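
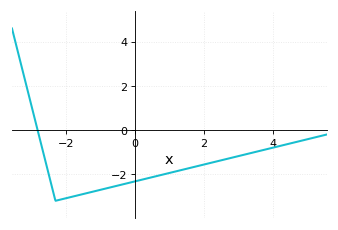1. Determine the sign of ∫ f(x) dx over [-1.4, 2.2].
negative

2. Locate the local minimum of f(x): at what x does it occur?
-2.4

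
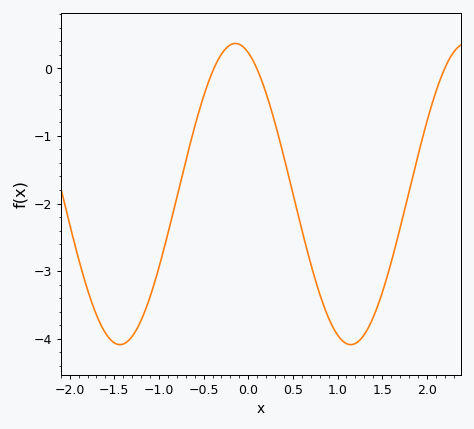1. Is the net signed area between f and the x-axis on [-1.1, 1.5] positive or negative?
negative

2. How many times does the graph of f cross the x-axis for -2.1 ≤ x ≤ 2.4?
3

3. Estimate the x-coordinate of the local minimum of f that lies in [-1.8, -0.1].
-1.44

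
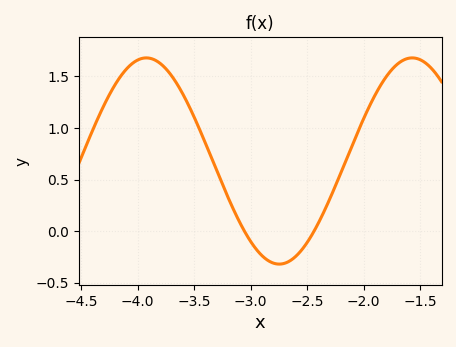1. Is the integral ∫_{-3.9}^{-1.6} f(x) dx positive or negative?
positive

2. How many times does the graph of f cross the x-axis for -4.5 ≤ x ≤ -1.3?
2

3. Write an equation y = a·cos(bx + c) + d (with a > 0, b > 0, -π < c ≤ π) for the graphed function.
y = 1cos(2.7x - 2.1) + 0.68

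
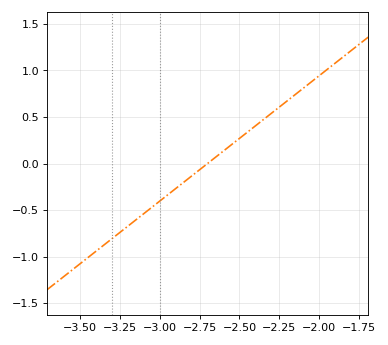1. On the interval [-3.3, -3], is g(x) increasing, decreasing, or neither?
increasing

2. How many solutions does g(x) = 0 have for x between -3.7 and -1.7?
1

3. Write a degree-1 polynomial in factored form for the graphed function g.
y = 1.35(x + 2.7)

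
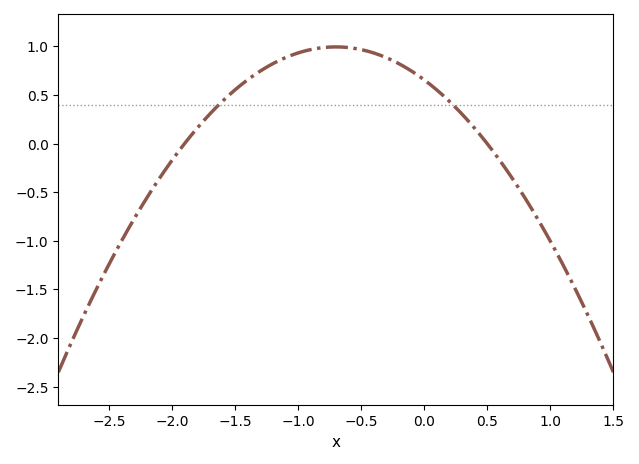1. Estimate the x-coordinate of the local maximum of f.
-0.7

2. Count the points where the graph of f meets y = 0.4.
2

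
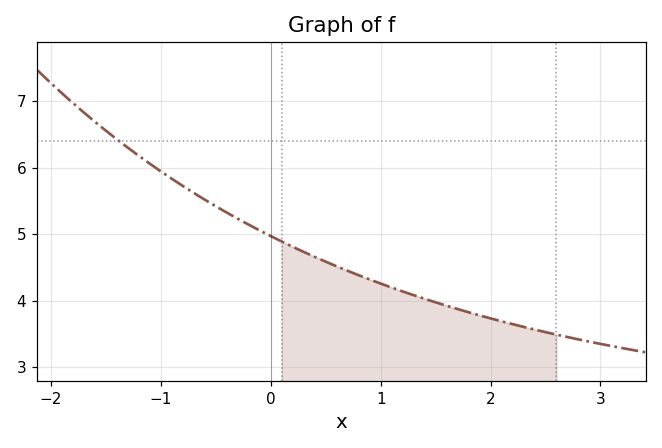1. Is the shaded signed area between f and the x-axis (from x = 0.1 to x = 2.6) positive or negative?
positive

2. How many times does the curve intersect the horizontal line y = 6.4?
1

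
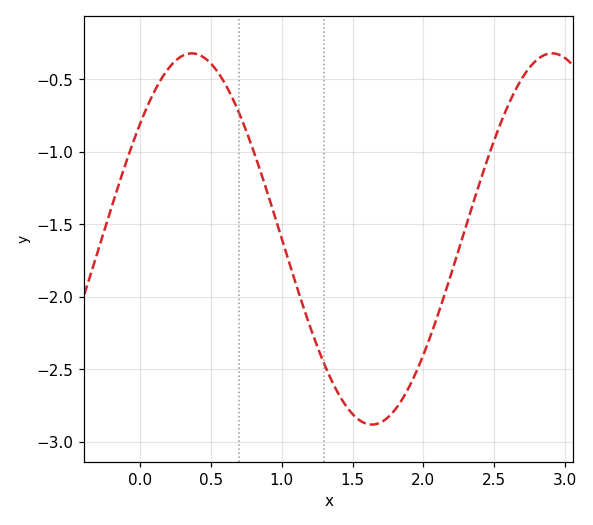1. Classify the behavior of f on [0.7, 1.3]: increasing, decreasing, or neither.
decreasing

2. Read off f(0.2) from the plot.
-0.424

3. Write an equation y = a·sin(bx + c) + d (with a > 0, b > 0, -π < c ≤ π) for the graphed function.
y = 1.28sin(2.47x + 0.67) - 1.6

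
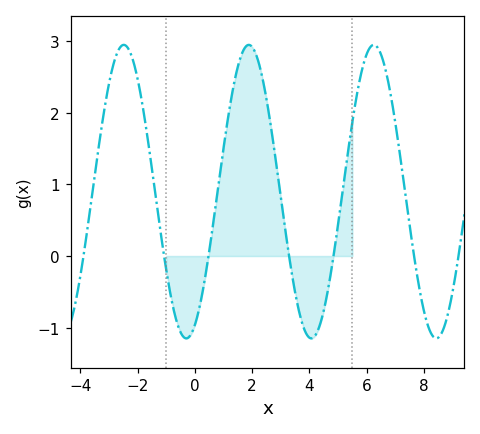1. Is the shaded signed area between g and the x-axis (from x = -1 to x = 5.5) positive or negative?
positive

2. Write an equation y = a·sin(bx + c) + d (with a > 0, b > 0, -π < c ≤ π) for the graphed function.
y = 2.05sin(1.4x - 1.1) + 0.9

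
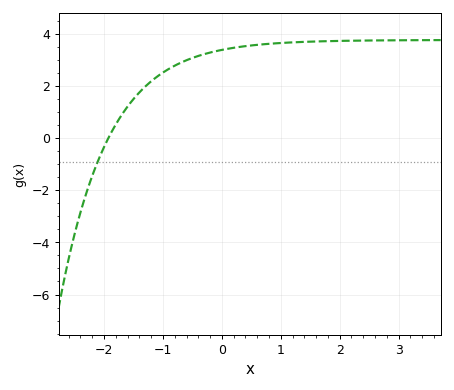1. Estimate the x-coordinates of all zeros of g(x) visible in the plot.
-1.93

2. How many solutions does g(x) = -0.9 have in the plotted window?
1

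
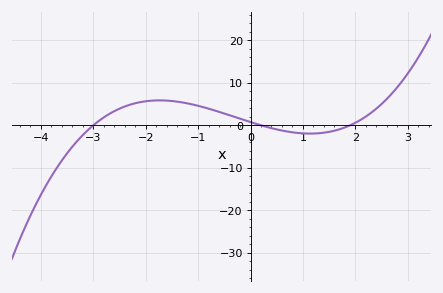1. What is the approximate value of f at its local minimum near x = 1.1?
-2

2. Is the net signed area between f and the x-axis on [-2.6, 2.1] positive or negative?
positive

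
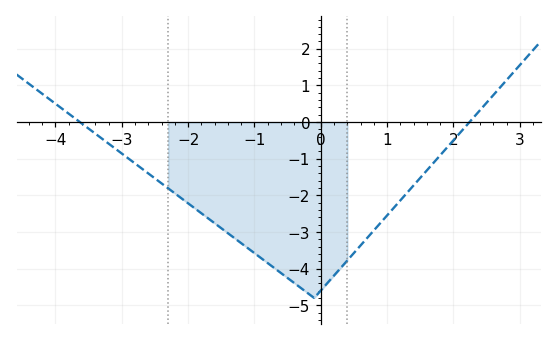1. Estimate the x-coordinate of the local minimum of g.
-0.099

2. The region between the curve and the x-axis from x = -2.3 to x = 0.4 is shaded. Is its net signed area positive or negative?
negative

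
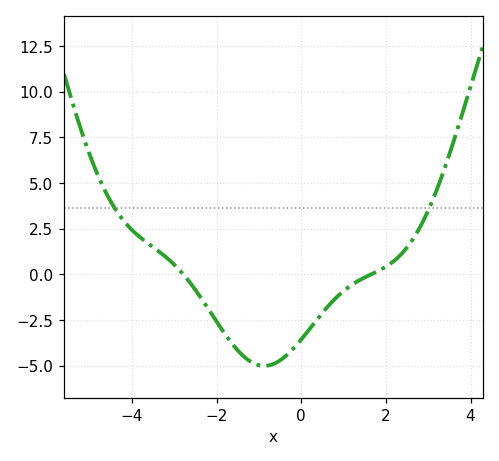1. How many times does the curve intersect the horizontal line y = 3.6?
2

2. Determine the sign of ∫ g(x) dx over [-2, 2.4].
negative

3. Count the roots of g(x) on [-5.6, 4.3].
2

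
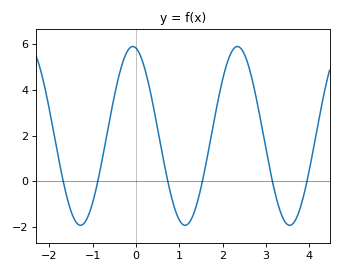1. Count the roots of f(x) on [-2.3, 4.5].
6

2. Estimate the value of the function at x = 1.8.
2.61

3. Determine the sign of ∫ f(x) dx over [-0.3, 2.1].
positive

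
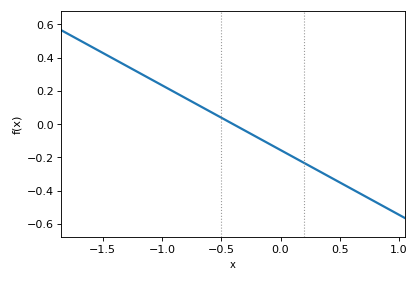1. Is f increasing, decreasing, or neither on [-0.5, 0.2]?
decreasing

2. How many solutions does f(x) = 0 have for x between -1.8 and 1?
1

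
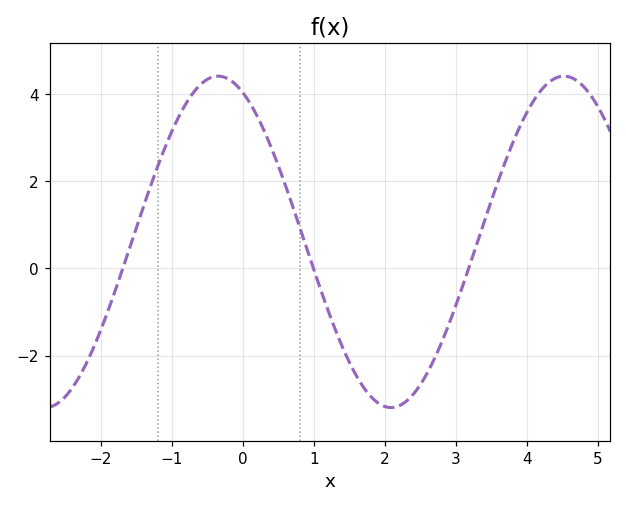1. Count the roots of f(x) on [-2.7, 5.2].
3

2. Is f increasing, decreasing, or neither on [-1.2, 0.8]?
neither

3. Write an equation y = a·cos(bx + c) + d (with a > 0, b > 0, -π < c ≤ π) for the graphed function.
y = 3.8cos(1.3x + 0.45) + 0.61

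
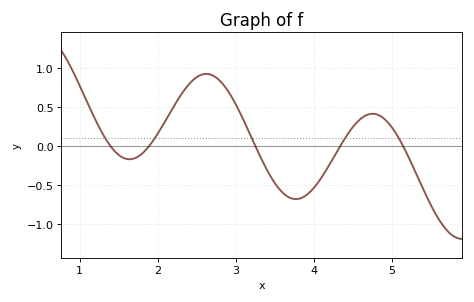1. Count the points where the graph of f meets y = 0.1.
5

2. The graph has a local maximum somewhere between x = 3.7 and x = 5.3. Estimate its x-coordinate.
4.8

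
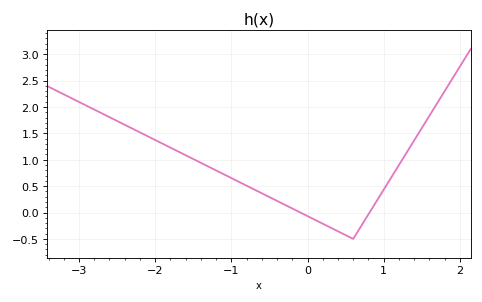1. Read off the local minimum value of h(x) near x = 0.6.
-0.5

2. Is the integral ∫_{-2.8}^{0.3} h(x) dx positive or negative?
positive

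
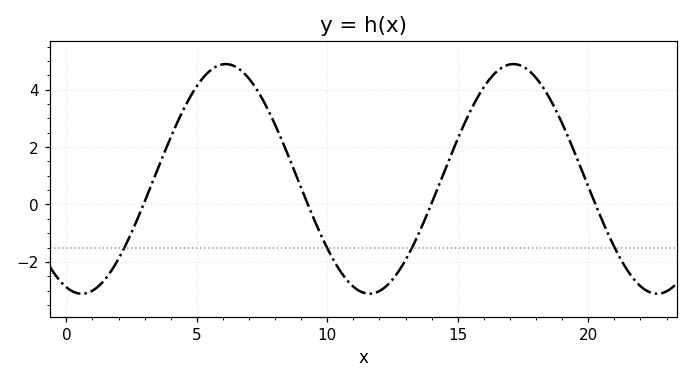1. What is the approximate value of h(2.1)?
-1.8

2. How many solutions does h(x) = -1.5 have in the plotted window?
4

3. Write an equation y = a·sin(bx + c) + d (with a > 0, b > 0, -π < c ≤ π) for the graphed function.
y = 4sin(0.57x - 1.9) + 0.89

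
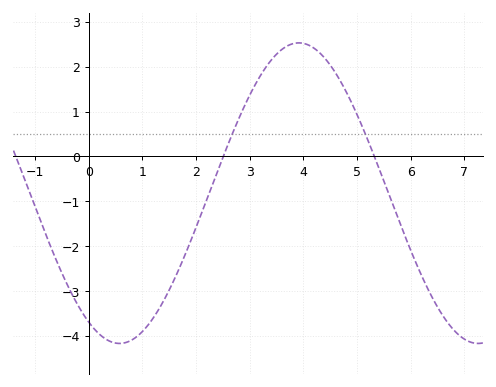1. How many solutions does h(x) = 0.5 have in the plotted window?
2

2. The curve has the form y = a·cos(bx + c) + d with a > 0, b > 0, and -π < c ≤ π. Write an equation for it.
y = 3.35cos(0.94x + 2.6) - 0.82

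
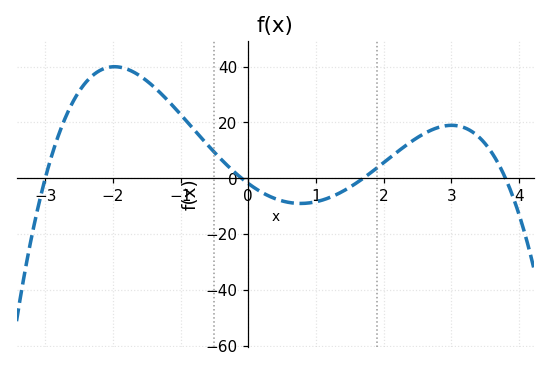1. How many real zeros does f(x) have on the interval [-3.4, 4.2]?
4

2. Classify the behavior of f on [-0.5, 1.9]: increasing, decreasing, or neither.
neither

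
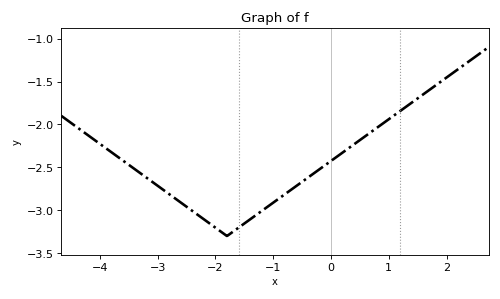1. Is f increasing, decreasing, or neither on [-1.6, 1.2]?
increasing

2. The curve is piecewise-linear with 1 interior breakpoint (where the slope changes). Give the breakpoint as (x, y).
(-1.8, -3.3)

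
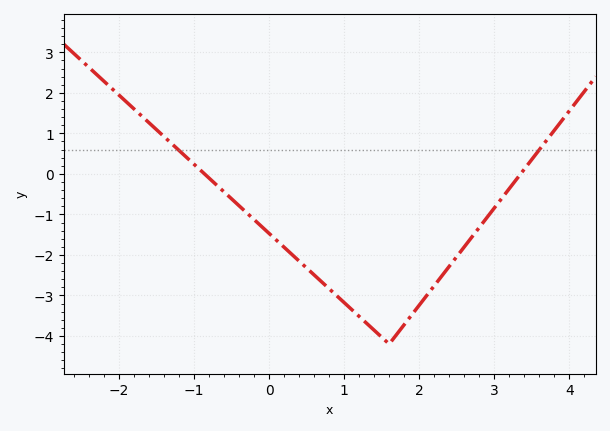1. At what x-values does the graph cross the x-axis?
-0.861, 3.35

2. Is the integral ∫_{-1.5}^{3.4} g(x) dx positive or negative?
negative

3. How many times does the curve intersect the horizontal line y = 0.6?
2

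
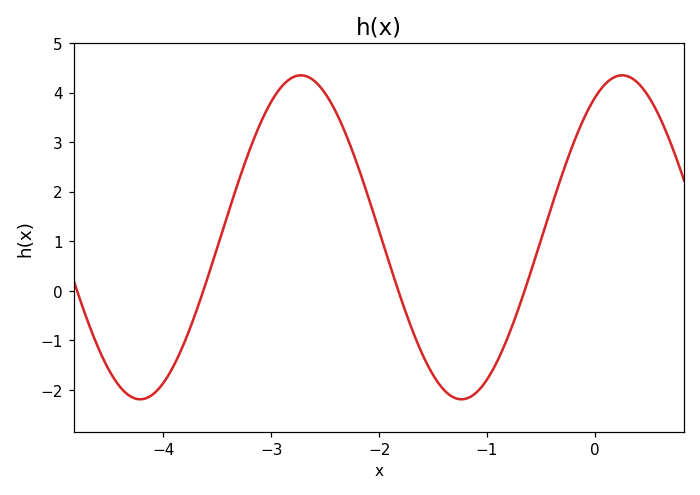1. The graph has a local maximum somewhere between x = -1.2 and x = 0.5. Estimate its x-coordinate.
0.252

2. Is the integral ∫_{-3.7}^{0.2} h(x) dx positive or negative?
positive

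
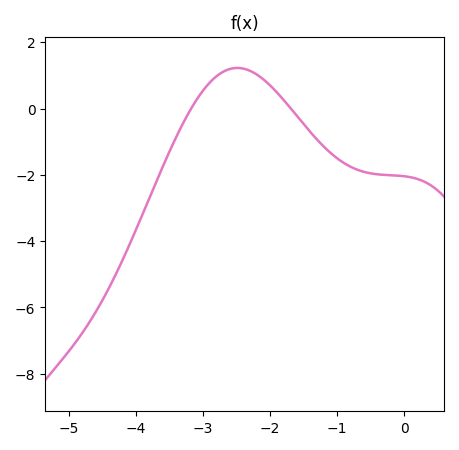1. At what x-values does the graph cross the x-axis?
-3.2, -1.7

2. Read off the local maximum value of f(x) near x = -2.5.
1.2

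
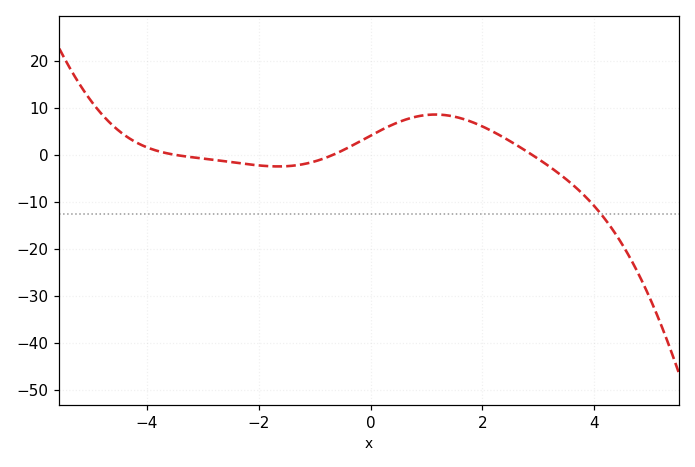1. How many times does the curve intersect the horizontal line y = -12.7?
1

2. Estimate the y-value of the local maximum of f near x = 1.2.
8.53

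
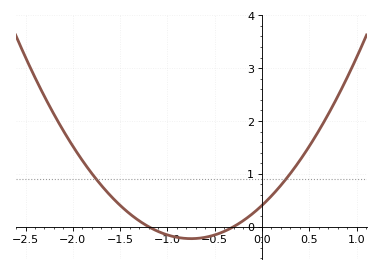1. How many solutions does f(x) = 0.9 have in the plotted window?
2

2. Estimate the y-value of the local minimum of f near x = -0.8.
-0.2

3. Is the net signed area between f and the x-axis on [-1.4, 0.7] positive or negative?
positive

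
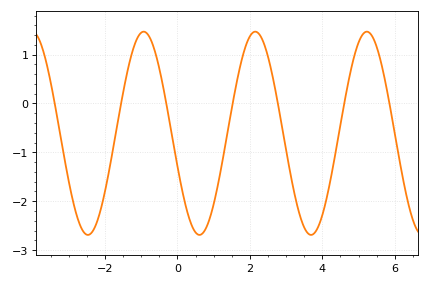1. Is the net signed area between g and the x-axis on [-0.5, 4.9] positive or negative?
negative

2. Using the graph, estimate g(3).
-1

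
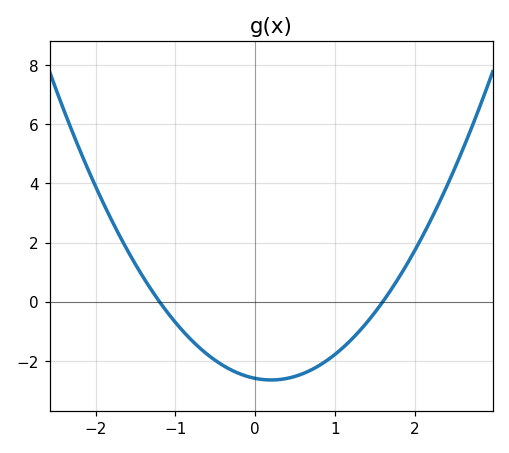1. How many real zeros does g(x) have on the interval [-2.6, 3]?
2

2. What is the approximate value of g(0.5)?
-2.6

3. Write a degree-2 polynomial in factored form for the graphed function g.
y = 1.35(x + 1.2)(x - 1.6)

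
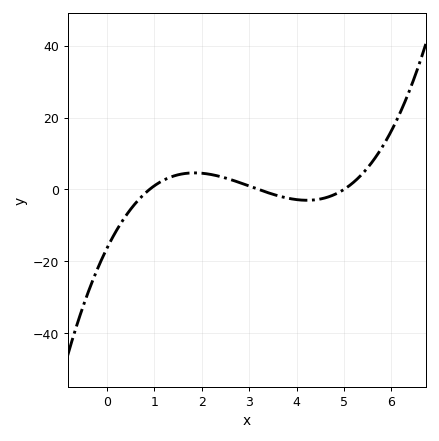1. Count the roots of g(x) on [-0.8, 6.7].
3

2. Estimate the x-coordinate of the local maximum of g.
1.85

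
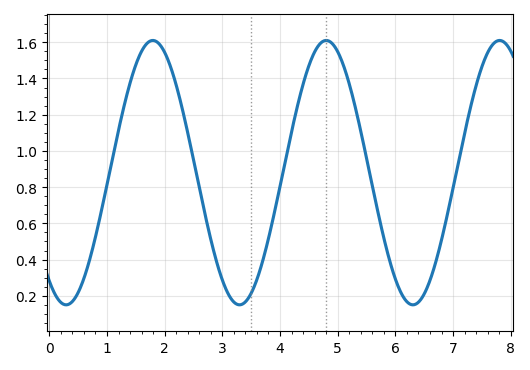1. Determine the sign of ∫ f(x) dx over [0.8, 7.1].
positive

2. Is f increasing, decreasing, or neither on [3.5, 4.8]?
increasing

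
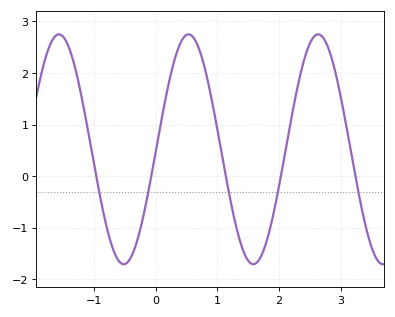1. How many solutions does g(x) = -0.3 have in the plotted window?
5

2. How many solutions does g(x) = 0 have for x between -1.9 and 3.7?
5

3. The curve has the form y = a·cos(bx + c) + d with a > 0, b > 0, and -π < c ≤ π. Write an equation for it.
y = 2.23cos(2.99x - 1.59) + 0.52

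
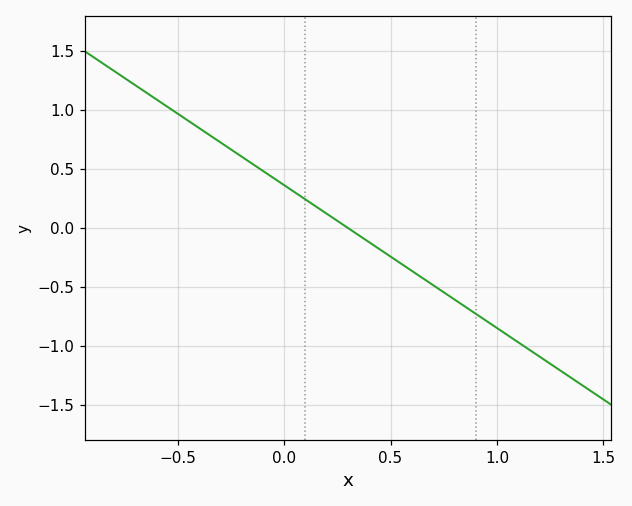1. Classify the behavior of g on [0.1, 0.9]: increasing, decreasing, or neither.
decreasing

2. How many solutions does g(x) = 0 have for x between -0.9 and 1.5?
1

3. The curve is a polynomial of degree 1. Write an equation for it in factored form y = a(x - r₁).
y = -1.21(x - 0.3)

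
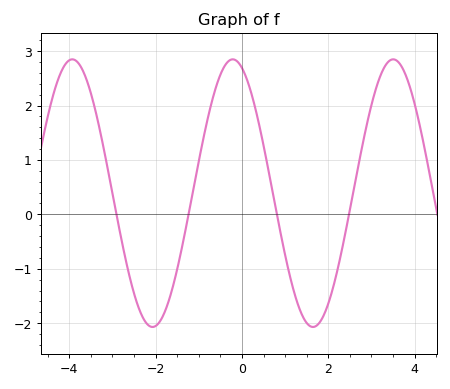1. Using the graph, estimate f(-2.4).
-1.7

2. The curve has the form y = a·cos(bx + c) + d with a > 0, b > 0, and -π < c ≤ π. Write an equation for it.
y = 2.46cos(1.7x + 0.36) + 0.39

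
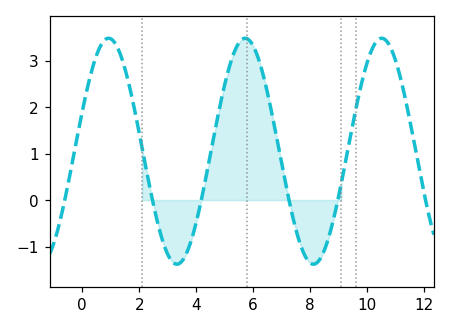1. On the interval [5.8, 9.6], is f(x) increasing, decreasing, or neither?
neither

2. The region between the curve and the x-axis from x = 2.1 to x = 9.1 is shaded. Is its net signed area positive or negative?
positive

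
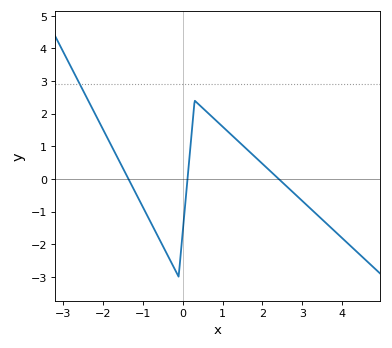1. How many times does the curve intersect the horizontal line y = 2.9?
1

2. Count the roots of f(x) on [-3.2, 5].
3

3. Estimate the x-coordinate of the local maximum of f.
0.4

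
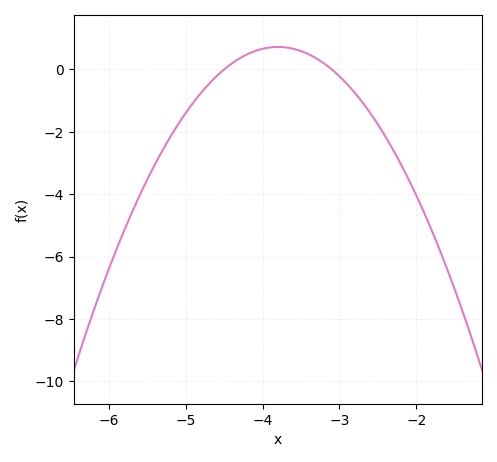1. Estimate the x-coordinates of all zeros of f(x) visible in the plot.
-4.5, -3.1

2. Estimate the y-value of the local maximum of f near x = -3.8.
0.72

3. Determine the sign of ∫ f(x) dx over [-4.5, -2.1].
negative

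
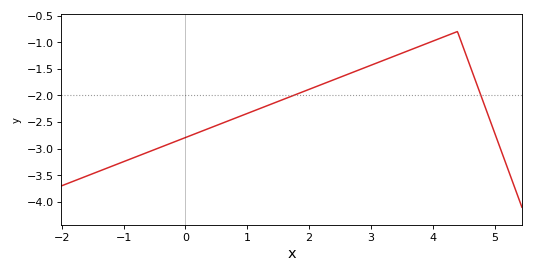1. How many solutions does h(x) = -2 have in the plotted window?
2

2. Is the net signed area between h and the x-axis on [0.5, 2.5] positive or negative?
negative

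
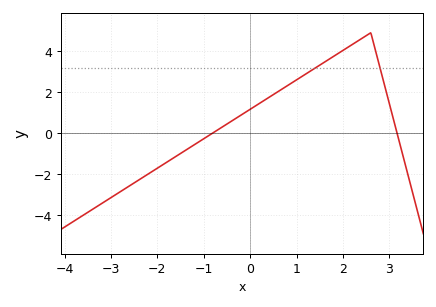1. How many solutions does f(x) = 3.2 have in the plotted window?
2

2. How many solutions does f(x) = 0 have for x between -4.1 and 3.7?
2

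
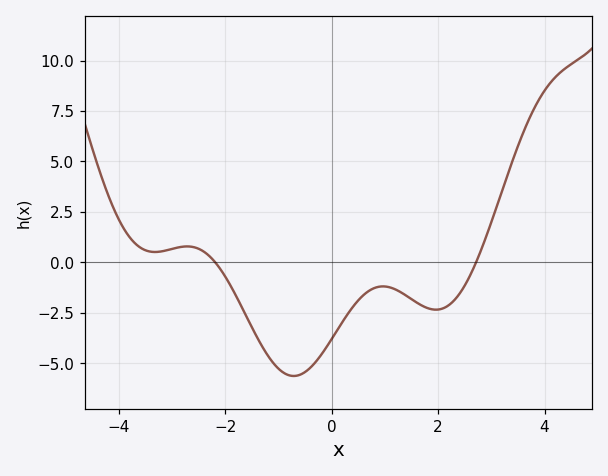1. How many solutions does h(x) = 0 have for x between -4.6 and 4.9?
2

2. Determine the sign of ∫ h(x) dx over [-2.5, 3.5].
negative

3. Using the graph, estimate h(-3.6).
0.8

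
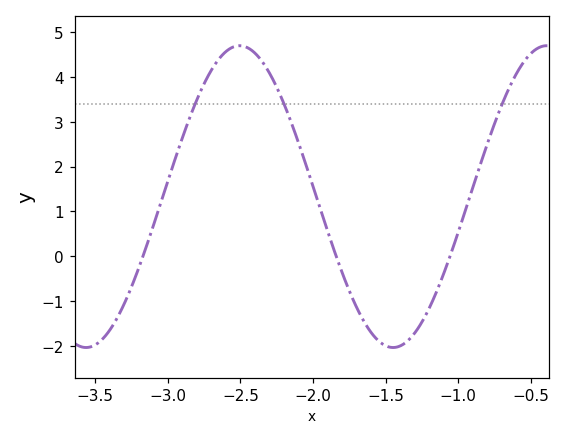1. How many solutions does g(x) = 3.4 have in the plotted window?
3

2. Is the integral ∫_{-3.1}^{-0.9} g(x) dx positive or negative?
positive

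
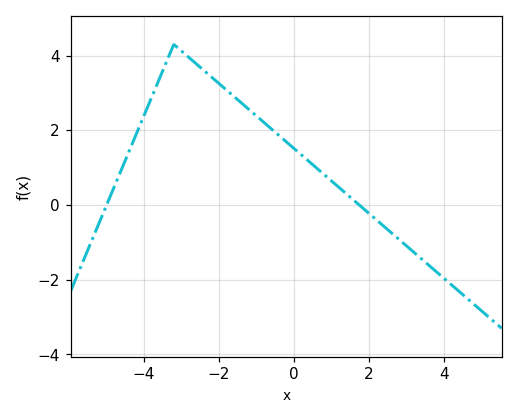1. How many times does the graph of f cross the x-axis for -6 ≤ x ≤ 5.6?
2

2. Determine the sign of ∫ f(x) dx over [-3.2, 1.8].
positive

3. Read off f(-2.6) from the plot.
3.78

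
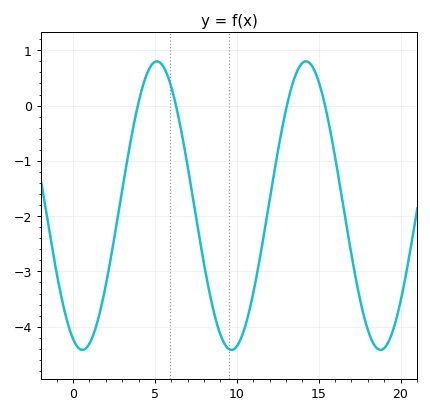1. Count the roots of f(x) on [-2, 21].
4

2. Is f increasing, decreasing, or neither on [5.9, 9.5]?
decreasing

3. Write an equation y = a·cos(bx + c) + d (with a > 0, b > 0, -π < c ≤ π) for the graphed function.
y = 2.61cos(0.69x + 2.75) - 1.81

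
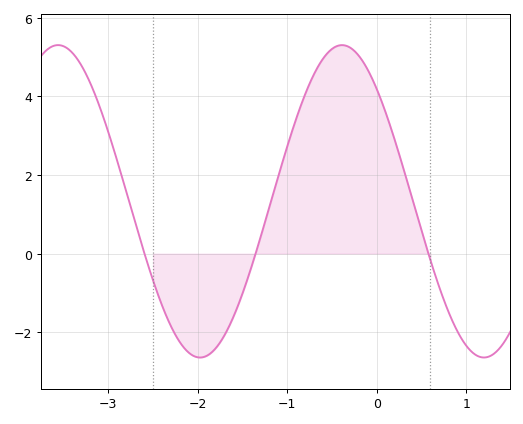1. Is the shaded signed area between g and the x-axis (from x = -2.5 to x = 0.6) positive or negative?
positive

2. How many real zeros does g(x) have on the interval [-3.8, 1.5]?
3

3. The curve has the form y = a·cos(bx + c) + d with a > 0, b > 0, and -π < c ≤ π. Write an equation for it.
y = 3.97cos(1.98x + 0.77) + 1.33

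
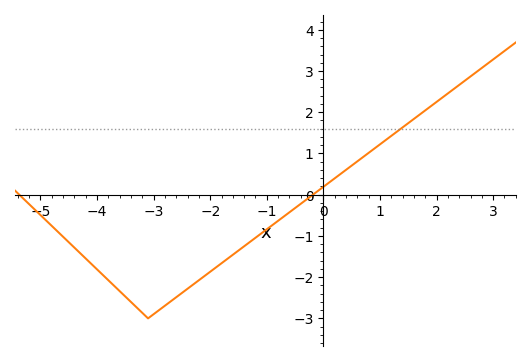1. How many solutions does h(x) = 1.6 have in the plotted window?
1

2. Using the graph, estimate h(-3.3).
-2.74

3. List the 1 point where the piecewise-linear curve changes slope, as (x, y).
(-3.1, -3)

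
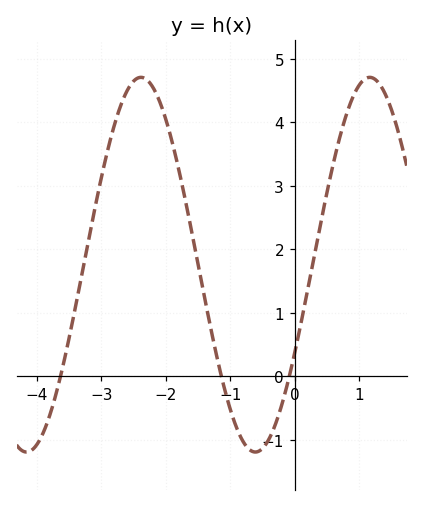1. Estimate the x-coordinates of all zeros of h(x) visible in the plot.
-3.63, -1.14, -0.084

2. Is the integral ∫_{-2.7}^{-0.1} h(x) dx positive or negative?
positive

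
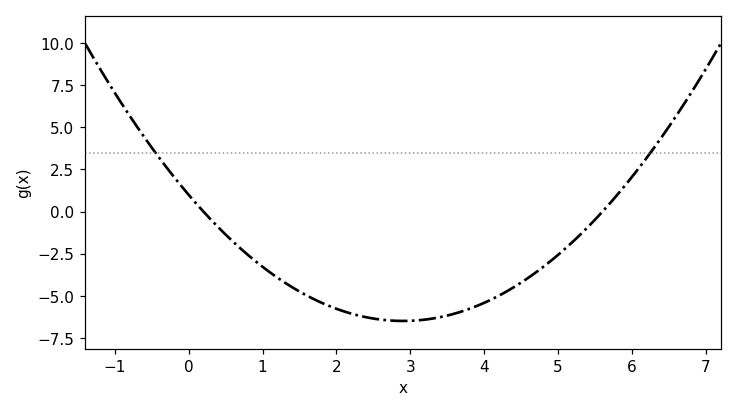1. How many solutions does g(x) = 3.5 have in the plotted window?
2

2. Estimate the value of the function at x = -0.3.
2.63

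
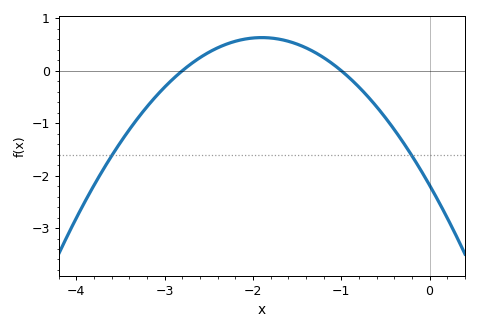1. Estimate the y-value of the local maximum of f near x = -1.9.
0.6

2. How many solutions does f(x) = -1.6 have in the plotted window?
2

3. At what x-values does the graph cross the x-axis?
-2.8, -1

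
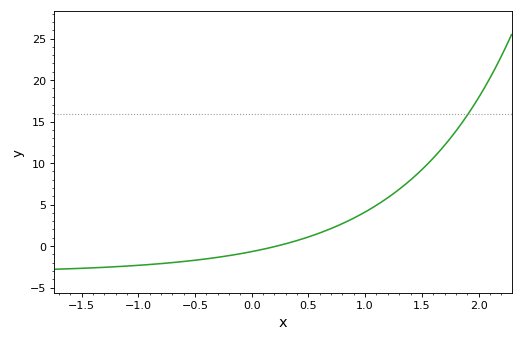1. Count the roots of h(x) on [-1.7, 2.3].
1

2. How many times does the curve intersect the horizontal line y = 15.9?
1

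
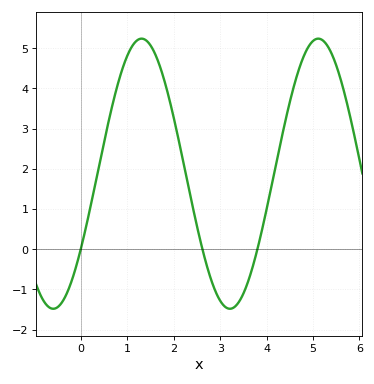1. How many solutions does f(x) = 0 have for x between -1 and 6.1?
3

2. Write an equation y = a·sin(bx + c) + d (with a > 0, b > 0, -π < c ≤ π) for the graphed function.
y = 3.36sin(1.6x - 0.58) + 1.88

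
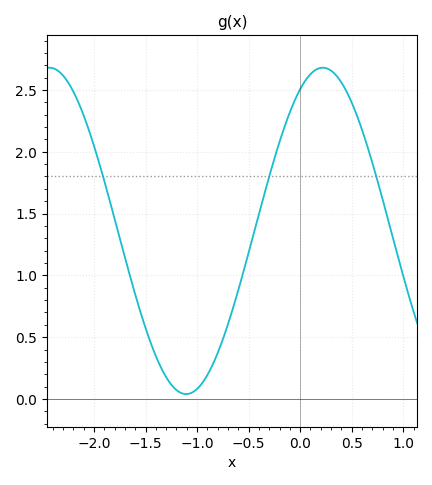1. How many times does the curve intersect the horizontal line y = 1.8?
3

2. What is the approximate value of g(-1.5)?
0.574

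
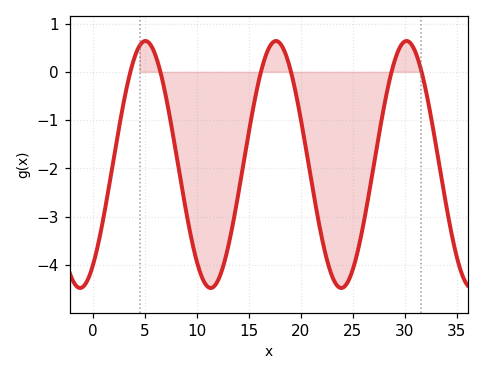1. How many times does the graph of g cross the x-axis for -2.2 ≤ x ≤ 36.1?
6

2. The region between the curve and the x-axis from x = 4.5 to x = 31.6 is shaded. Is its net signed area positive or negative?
negative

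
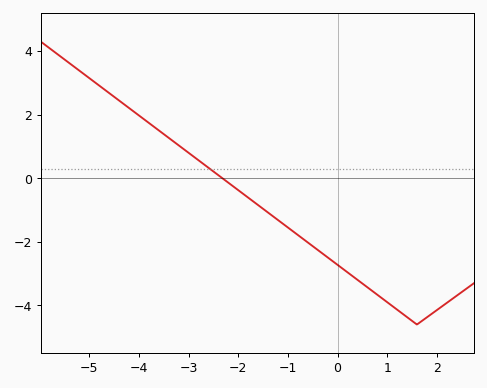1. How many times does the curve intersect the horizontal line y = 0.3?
1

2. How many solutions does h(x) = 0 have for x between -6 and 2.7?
1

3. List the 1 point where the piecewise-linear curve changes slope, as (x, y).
(1.6, -4.6)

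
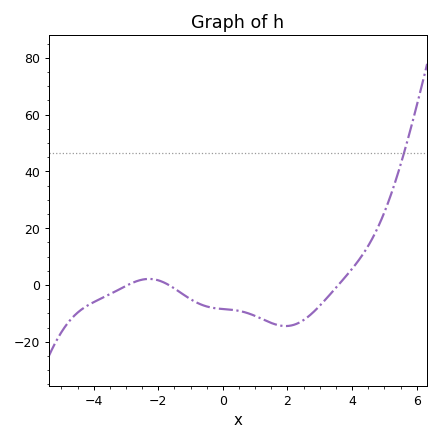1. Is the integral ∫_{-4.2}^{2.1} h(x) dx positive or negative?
negative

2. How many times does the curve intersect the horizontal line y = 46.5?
1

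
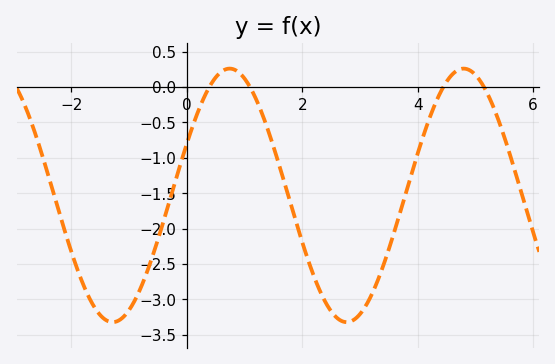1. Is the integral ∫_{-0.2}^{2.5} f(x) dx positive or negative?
negative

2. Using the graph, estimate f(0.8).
0.25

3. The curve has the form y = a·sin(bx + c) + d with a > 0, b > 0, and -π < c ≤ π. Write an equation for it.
y = 1.79sin(1.6x + 0.42) - 1.53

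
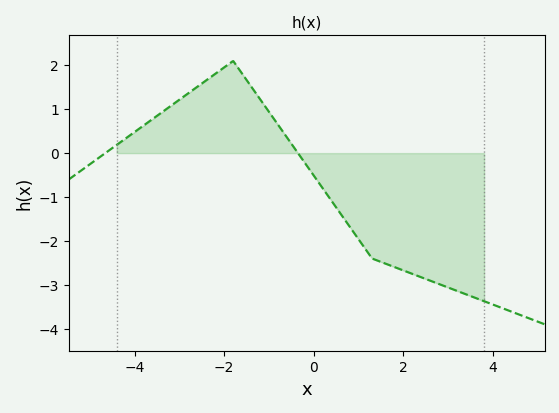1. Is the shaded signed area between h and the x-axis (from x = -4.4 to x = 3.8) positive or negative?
negative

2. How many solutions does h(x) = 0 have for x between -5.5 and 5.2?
2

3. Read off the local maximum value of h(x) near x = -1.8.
2.1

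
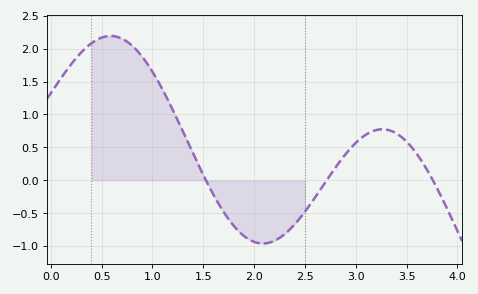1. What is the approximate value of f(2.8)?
0.2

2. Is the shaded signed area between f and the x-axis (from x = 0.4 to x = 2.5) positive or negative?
positive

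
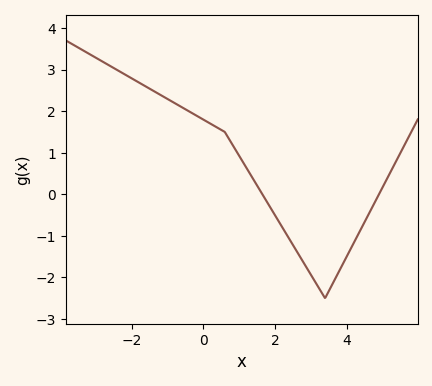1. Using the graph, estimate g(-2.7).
3.1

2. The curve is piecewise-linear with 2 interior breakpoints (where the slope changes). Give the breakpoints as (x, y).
(0.6, 1.5); (3.4, -2.5)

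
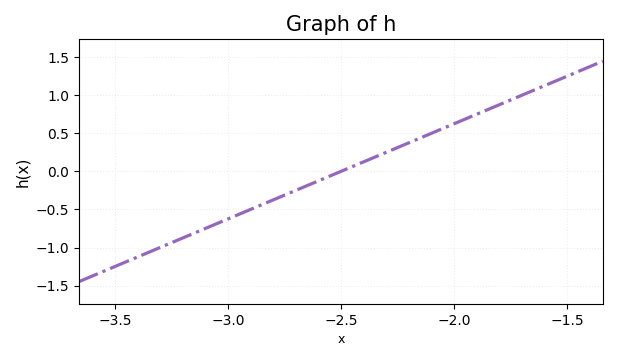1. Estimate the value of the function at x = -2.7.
-0.25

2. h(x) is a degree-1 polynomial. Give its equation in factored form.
y = 1.25(x + 2.5)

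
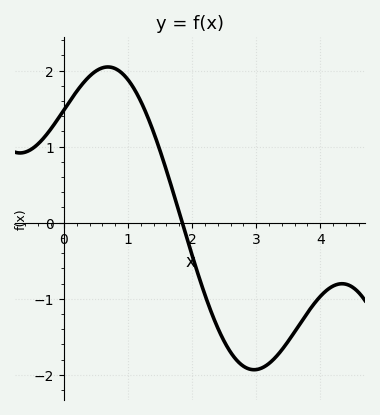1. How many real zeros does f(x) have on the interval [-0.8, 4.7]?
1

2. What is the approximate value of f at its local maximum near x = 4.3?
-0.8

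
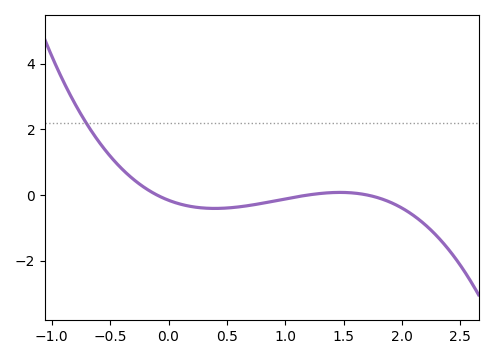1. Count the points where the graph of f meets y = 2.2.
1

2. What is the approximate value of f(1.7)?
0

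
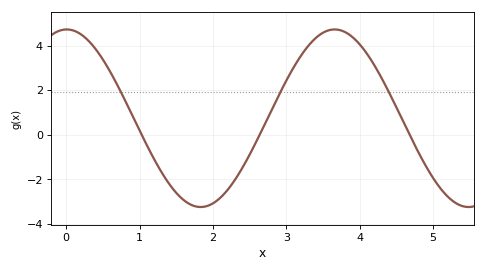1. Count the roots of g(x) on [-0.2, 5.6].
3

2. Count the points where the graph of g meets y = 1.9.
3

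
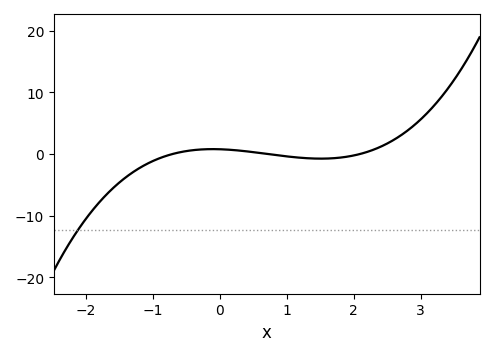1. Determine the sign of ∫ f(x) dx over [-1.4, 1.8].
negative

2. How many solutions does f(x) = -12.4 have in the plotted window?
1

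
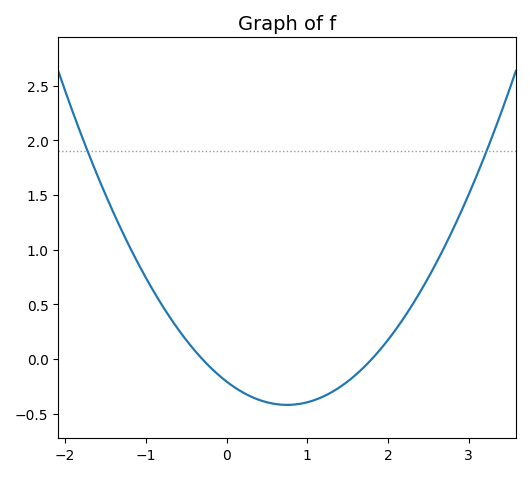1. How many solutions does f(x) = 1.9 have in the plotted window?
2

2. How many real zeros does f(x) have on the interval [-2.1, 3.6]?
2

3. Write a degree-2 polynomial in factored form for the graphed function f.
y = 0.38(x + 0.3)(x - 1.8)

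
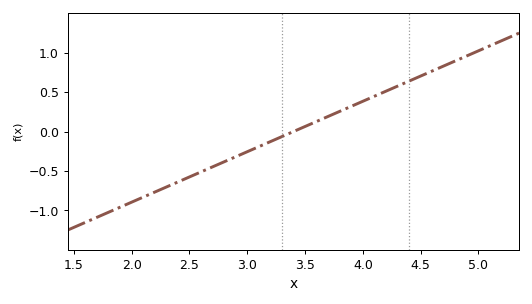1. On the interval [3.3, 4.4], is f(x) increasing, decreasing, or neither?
increasing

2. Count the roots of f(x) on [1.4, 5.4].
1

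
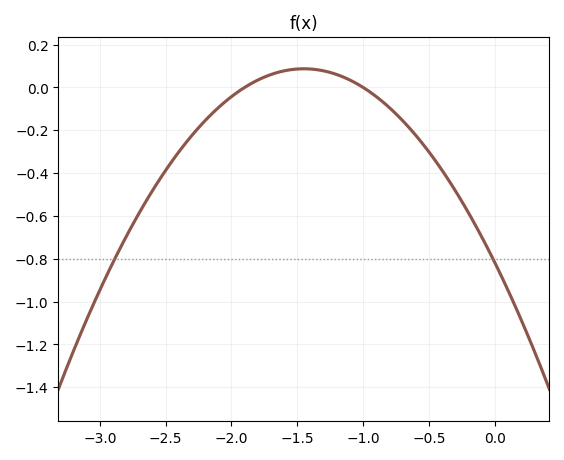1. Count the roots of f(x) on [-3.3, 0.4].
2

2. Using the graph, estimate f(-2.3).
-0.224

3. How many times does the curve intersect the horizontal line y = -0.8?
2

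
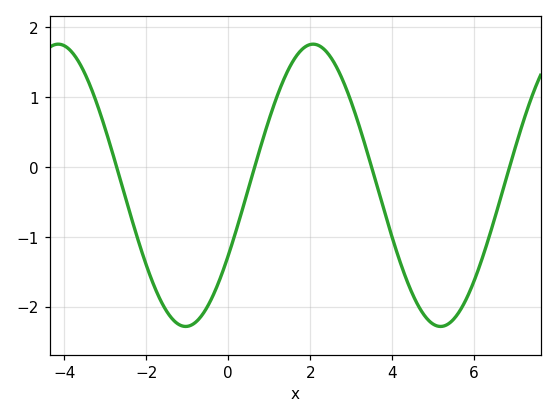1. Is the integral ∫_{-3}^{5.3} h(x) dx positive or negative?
negative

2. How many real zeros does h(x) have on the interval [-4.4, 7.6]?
4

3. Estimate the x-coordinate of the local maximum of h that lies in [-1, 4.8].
2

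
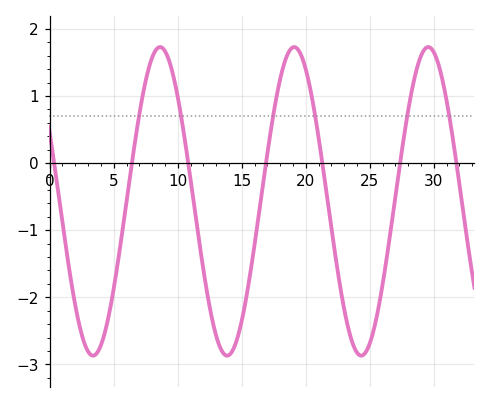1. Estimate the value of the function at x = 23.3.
-2.4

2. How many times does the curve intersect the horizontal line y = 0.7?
6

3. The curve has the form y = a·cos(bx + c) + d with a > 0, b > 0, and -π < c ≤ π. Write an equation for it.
y = 2.3cos(0.6x + 1.1) - 0.57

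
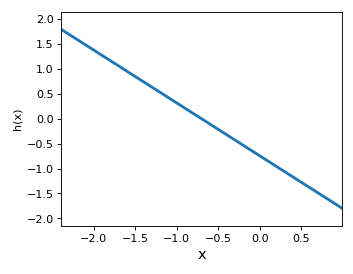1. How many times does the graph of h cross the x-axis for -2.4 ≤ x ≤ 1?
1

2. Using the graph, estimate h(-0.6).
-0.106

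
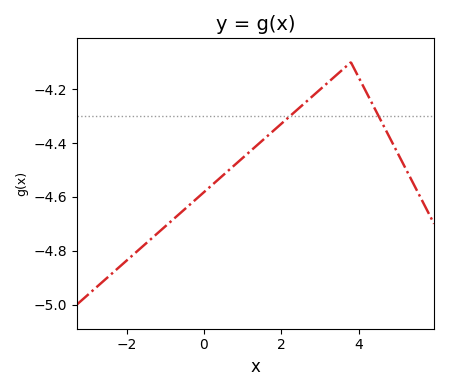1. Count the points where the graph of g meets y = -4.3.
2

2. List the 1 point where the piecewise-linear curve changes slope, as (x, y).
(3.8, -4.1)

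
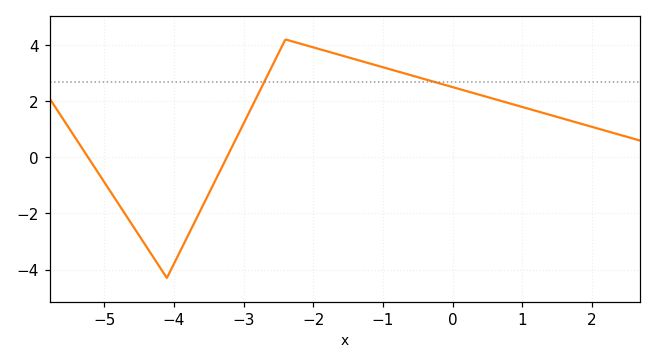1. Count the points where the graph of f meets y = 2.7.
2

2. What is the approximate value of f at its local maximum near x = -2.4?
4.2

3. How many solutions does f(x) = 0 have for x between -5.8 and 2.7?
2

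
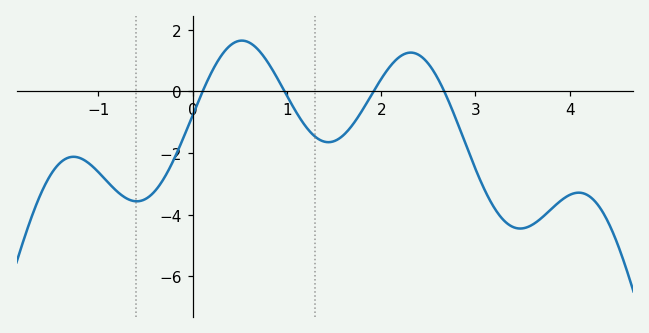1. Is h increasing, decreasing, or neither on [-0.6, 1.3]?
neither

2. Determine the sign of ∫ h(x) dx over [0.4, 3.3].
negative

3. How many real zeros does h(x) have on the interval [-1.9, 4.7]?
4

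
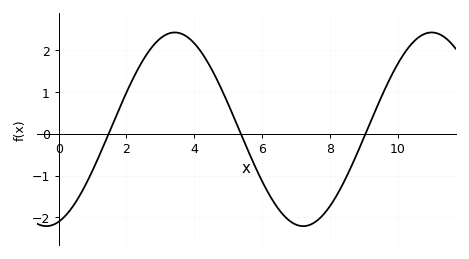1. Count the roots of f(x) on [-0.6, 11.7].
3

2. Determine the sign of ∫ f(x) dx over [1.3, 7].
positive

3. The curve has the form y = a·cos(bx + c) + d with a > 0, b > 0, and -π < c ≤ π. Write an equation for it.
y = 2.32cos(0.83x - 2.8) + 0.11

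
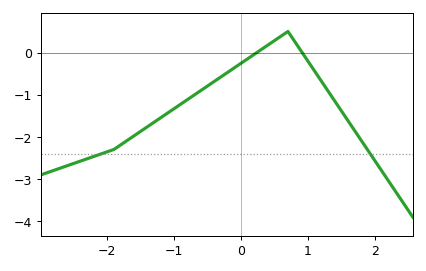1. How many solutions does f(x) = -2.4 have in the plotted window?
2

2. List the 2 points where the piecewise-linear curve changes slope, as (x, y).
(-1.9, -2.3); (0.7, 0.5)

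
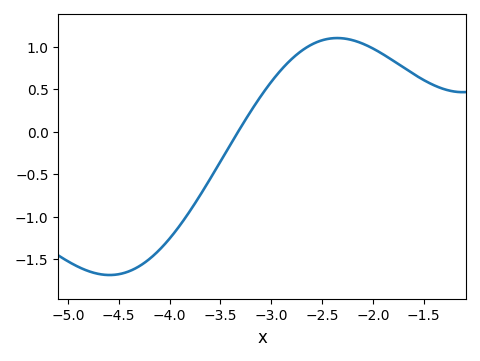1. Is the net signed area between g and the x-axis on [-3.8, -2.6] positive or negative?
positive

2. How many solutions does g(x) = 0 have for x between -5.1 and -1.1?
1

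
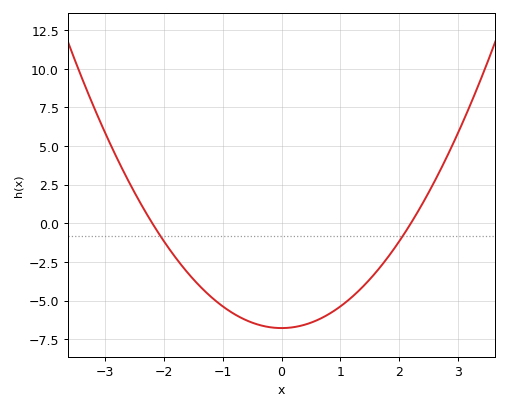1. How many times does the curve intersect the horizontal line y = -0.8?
2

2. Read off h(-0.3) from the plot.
-6.65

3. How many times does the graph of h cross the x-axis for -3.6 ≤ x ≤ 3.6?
2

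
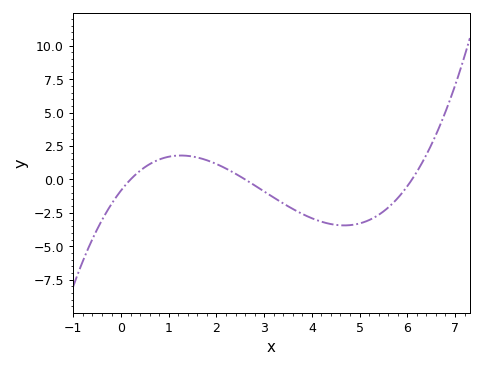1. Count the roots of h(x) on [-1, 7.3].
3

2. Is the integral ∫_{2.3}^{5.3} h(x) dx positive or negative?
negative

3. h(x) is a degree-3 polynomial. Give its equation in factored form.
y = 0.26(x - 0.2)(x - 2.6)(x - 6.1)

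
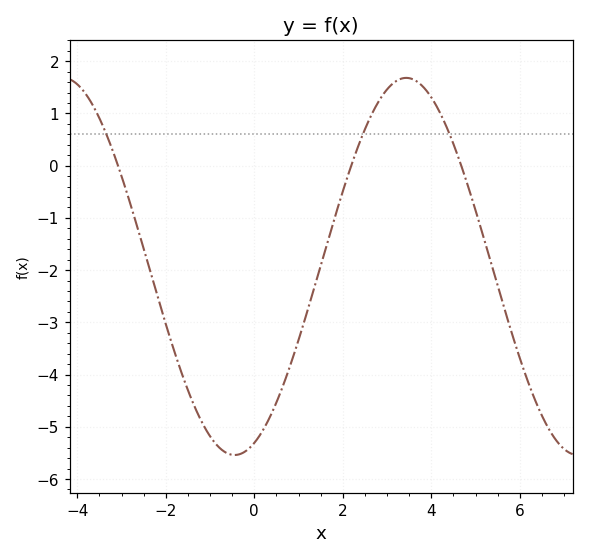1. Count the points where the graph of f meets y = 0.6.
3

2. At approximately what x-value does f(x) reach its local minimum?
-0.442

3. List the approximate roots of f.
-3.08, 2.19, 4.68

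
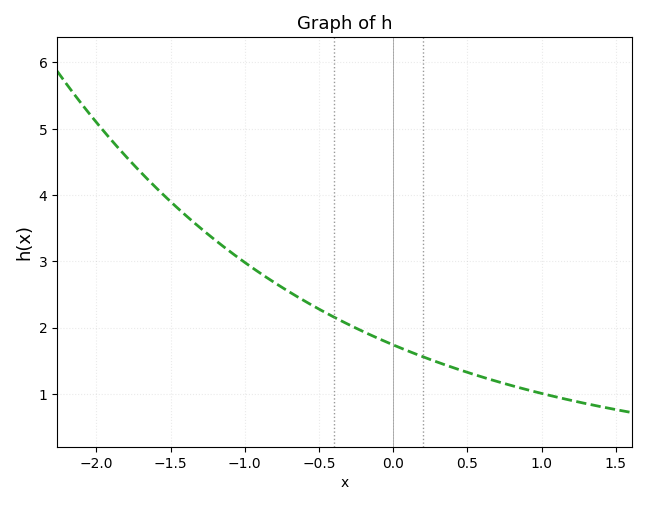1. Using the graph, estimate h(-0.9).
2.83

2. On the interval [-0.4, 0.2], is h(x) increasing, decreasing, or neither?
decreasing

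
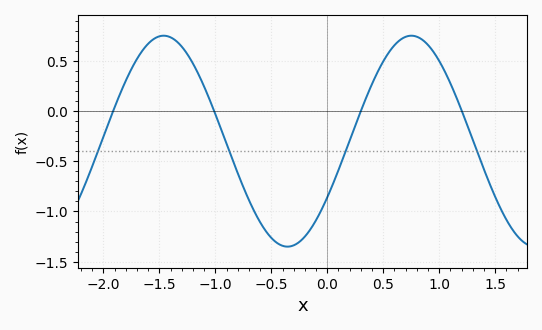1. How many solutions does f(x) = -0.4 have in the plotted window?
4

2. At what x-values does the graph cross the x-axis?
-1.9, -1, 0.3, 1.2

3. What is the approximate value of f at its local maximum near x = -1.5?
0.75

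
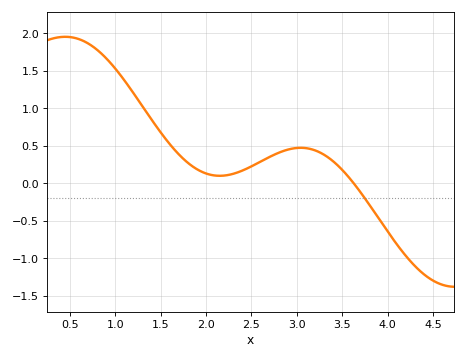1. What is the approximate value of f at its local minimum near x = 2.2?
0.1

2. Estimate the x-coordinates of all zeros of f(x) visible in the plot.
3.63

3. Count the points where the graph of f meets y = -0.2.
1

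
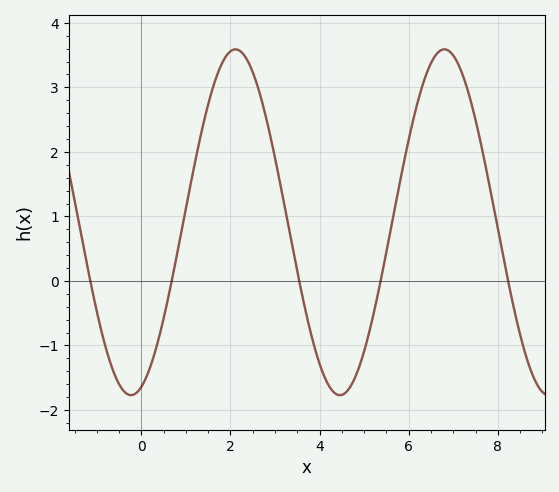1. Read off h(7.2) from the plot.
3.2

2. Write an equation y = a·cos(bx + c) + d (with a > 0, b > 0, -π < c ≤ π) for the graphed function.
y = 2.68cos(1.3x - 2.8) + 0.91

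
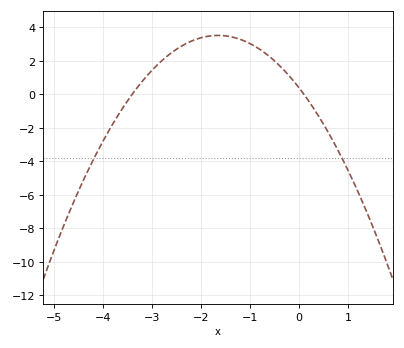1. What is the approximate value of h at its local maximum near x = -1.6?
3.52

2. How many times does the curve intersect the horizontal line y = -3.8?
2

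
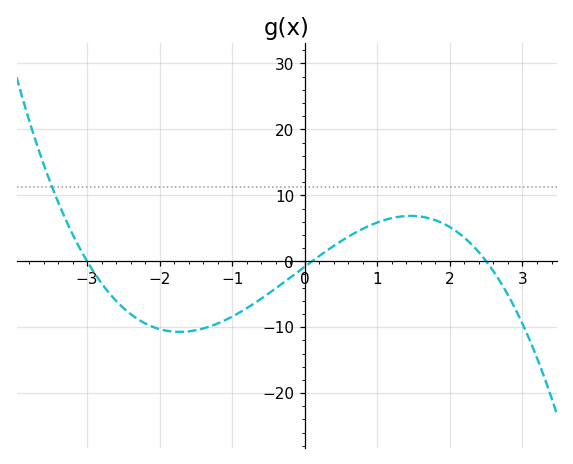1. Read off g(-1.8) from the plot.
-11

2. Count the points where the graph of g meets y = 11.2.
1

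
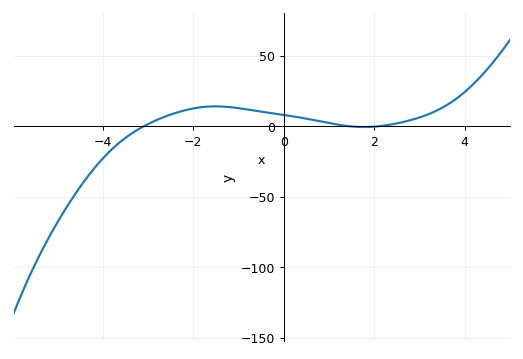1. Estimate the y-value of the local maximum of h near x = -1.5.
15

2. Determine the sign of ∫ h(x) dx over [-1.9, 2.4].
positive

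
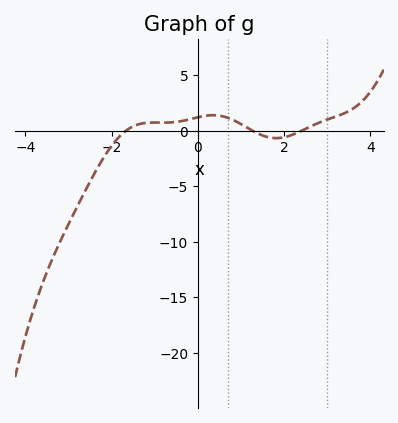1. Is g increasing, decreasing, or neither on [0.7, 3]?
neither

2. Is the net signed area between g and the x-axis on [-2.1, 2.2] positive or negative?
positive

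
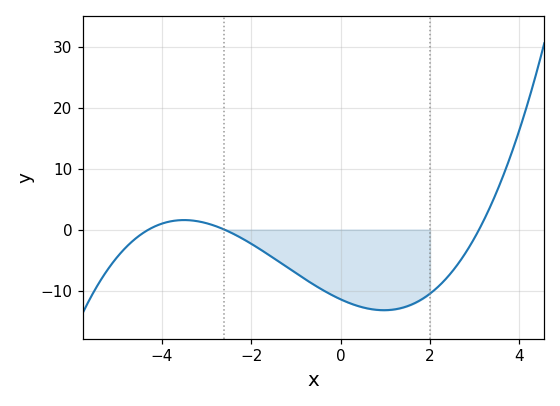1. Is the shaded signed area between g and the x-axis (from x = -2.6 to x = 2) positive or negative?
negative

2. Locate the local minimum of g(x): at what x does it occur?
0.969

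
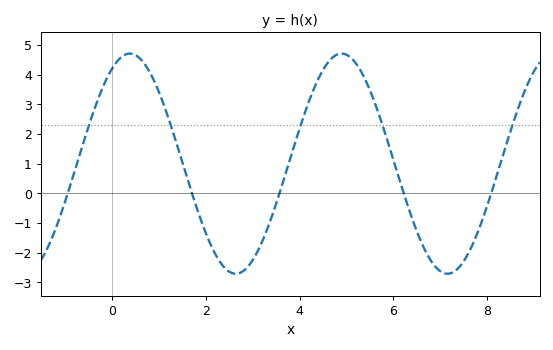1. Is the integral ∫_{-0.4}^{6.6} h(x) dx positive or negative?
positive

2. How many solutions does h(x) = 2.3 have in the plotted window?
5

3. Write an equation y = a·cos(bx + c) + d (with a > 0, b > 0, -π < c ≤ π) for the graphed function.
y = 3.71cos(1.4x - 0.52) + 1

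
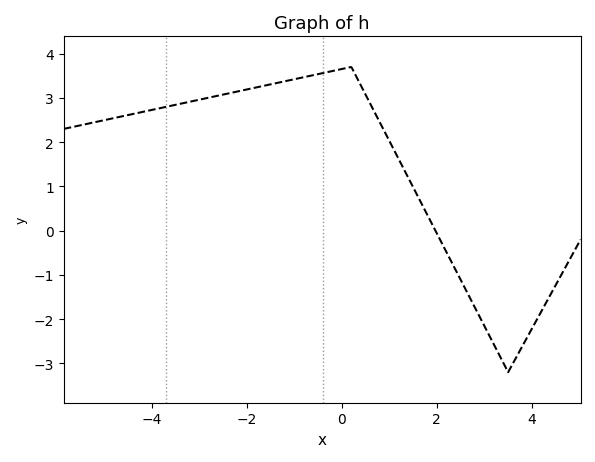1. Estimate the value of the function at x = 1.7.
0.564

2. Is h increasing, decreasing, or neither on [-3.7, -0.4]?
increasing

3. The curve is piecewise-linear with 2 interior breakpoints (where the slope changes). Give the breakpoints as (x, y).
(0.2, 3.7); (3.5, -3.2)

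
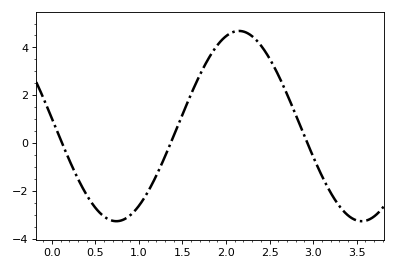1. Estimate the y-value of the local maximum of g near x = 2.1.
4.6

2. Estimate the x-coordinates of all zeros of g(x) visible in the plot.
0.1, 1.4, 2.9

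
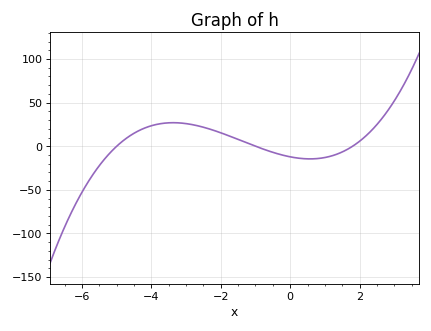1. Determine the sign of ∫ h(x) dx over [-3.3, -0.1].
positive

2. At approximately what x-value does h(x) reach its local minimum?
0.575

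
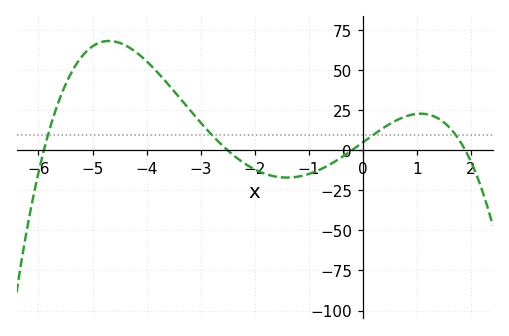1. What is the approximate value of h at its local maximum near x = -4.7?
68.2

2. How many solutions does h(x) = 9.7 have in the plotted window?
4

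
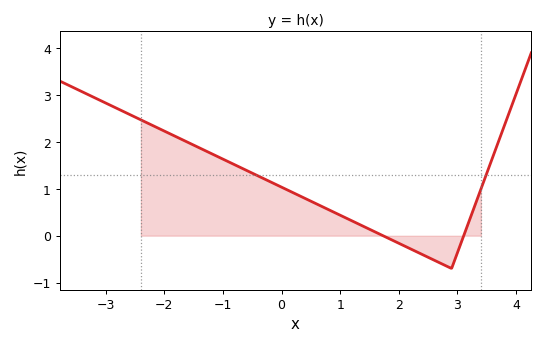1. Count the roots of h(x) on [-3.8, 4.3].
2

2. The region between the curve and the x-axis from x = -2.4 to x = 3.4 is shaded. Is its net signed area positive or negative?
positive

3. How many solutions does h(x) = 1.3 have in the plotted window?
2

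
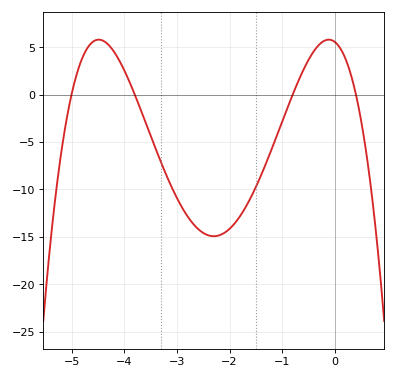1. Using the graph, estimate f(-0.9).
-1.41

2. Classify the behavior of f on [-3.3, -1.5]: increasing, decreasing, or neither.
neither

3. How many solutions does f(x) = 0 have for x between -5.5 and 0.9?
4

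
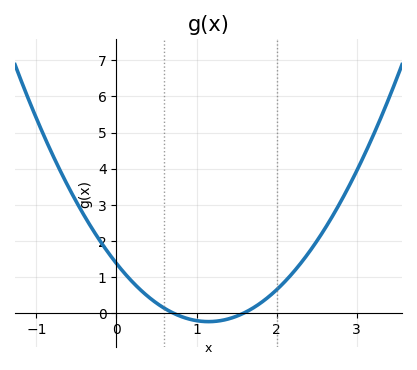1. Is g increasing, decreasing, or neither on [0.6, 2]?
neither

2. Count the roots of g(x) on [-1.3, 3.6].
2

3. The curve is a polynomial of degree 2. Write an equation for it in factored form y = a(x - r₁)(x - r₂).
y = 1.22(x - 0.7)(x - 1.6)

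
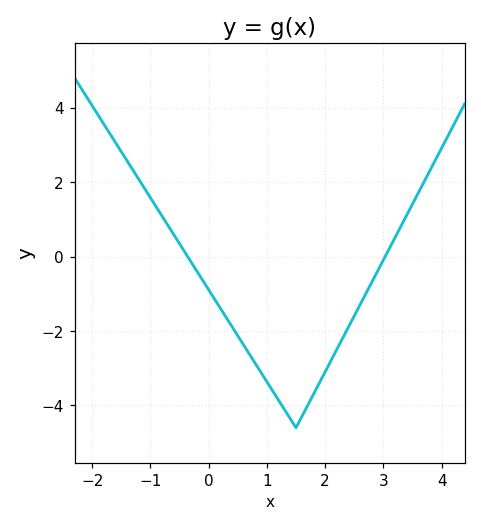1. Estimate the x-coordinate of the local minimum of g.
1.5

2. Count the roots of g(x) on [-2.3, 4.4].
2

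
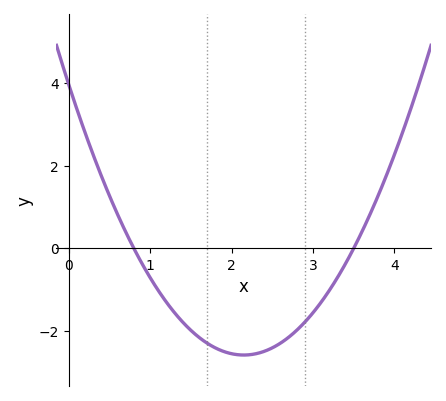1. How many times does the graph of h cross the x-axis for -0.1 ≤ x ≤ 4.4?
2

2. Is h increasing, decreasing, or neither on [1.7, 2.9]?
neither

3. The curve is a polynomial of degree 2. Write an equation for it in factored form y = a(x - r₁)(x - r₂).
y = 1.42(x - 0.8)(x - 3.5)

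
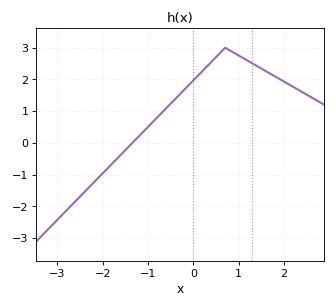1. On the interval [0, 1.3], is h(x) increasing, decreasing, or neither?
neither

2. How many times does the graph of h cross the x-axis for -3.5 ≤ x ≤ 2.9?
1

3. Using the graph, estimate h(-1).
0.511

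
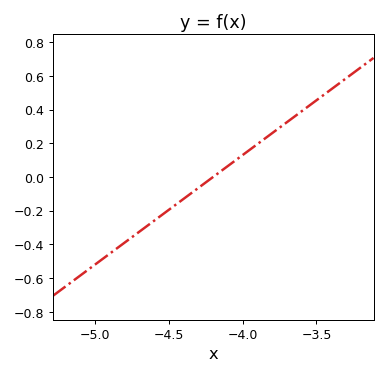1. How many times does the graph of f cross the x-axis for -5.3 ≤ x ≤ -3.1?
1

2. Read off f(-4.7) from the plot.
-0.32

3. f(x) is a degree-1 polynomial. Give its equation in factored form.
y = 0.65(x + 4.2)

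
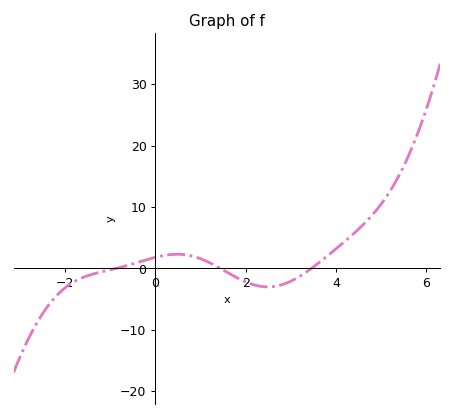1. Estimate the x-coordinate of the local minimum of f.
2.49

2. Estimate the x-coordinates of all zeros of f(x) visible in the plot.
-0.87, 1.44, 3.46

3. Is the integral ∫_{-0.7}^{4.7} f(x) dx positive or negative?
positive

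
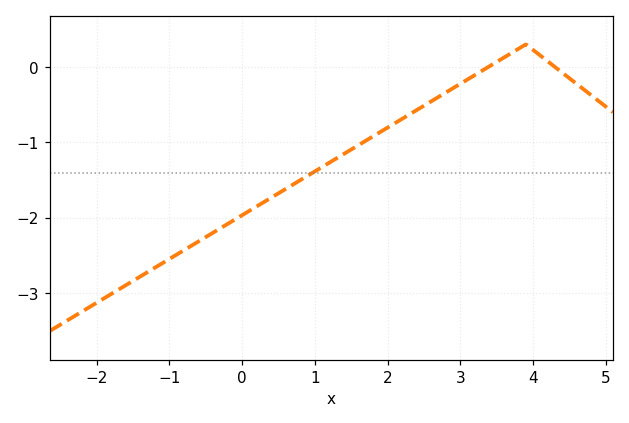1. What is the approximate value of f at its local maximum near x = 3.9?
0.3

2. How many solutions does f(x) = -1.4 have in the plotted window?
1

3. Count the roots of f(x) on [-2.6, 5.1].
2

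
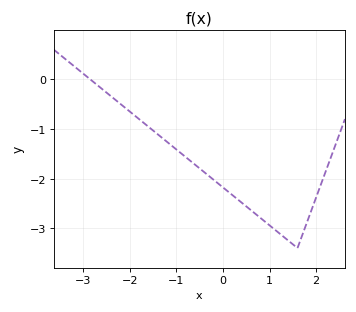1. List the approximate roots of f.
-2.8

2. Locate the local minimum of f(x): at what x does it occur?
1.6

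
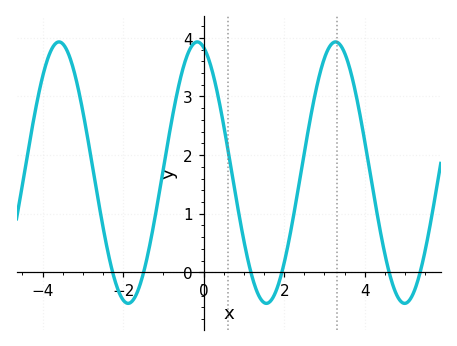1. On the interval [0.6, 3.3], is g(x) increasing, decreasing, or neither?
neither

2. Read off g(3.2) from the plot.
3.91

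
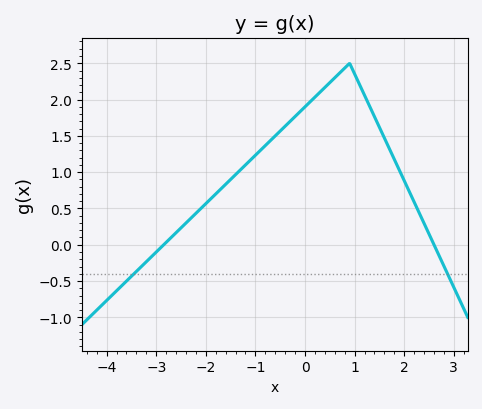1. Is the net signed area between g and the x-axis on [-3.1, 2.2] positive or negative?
positive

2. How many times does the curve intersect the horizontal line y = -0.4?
2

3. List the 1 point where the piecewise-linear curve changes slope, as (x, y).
(0.9, 2.5)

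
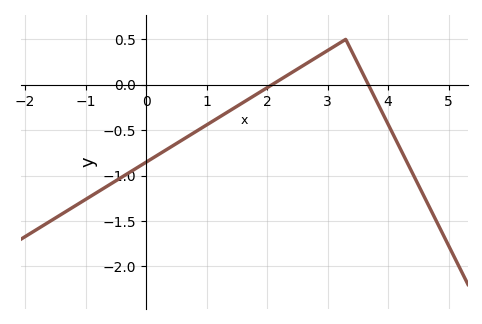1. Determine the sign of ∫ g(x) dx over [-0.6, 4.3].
negative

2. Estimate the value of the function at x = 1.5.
-0.25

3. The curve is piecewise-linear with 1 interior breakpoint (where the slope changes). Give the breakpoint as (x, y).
(3.3, 0.5)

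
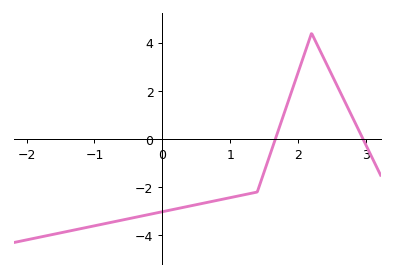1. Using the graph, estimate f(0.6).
-2.6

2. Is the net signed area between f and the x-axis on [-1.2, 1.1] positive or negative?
negative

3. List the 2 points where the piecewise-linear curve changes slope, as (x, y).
(1.4, -2.2); (2.2, 4.4)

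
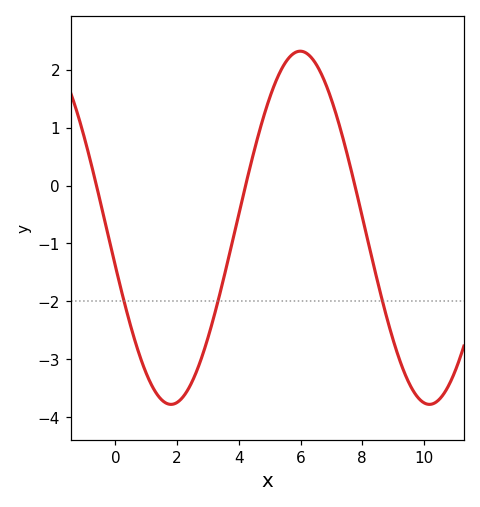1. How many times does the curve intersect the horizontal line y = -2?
3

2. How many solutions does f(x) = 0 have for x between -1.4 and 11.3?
3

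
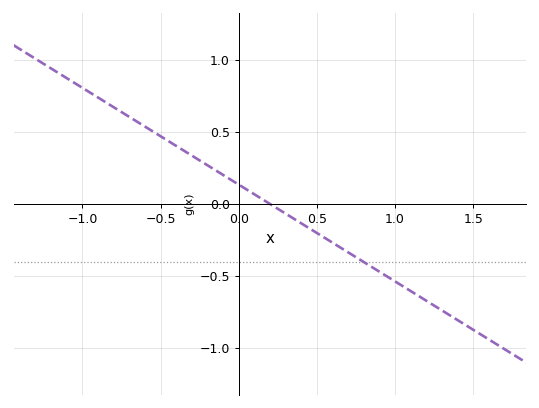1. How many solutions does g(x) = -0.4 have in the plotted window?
1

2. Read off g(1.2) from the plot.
-0.67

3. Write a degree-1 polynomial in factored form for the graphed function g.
y = -0.67(x - 0.2)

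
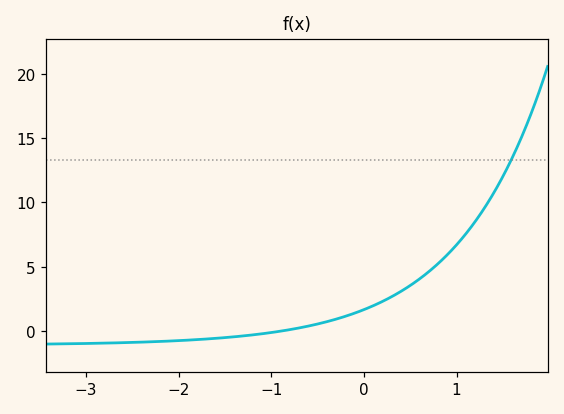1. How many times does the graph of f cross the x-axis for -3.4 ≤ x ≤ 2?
1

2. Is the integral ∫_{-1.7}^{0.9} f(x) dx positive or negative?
positive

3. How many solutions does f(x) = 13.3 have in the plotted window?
1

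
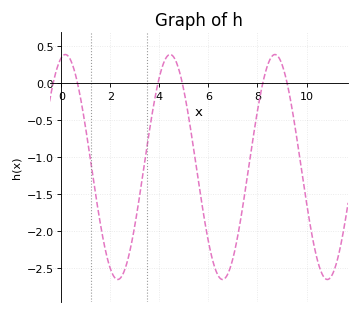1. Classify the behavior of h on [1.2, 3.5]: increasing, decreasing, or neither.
neither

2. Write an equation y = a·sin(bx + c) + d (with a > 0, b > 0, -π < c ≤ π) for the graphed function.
y = 1.52sin(1.47x + 1.33) - 1.13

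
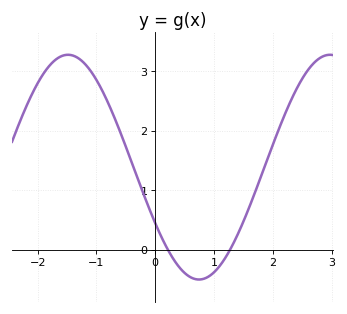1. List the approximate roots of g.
0.216, 1.27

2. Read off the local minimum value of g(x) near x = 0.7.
-0.5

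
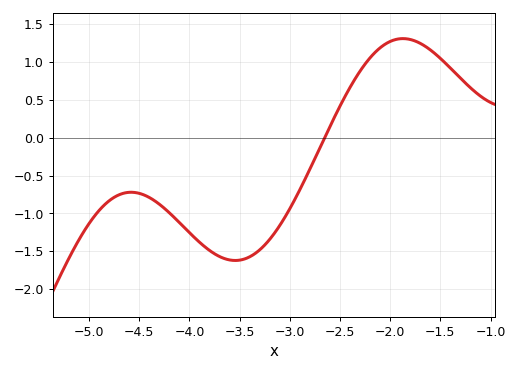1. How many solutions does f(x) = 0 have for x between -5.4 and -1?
1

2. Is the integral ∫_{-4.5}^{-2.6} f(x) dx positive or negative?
negative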